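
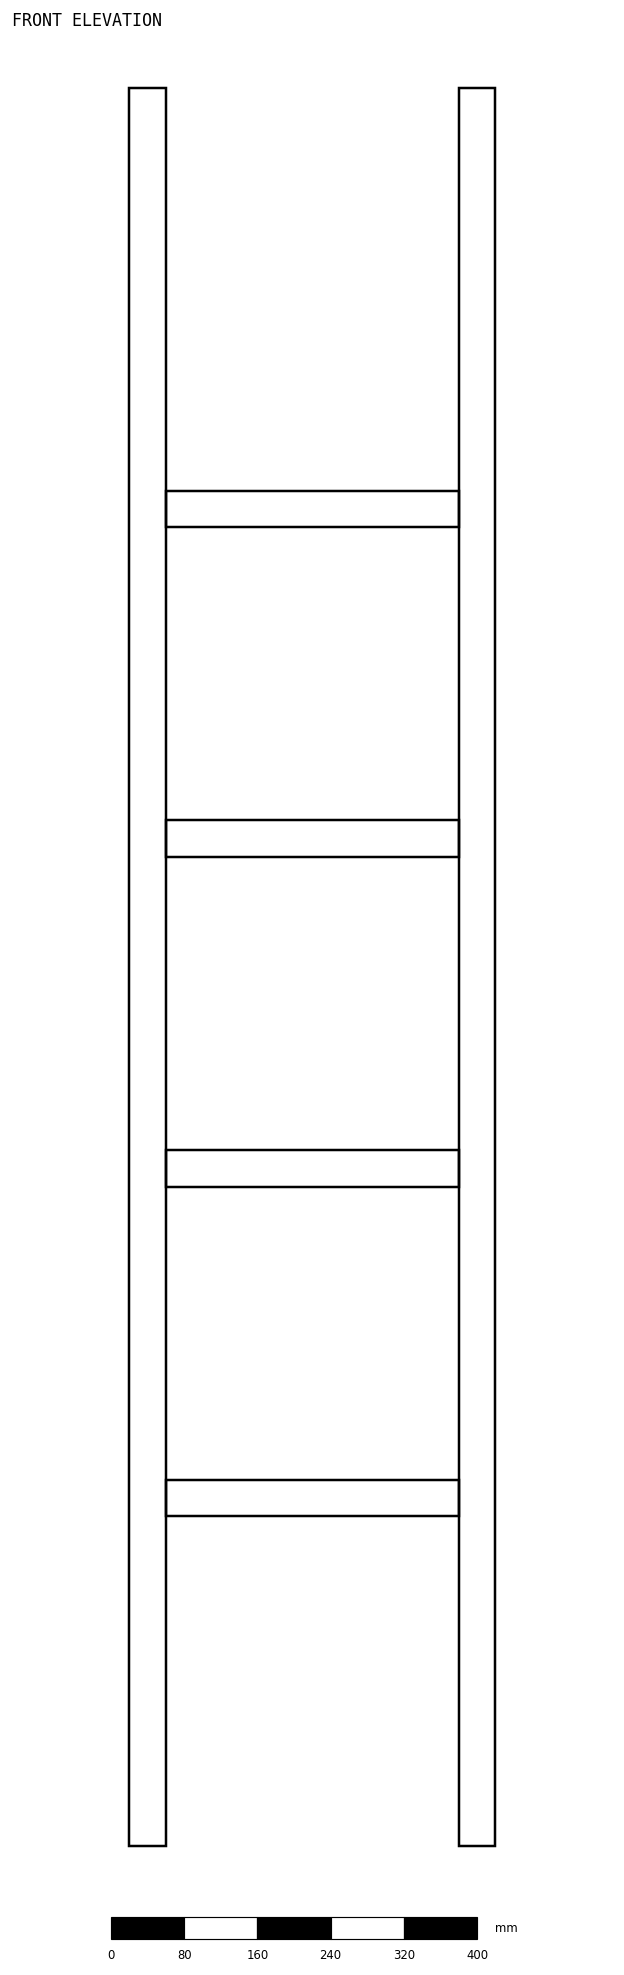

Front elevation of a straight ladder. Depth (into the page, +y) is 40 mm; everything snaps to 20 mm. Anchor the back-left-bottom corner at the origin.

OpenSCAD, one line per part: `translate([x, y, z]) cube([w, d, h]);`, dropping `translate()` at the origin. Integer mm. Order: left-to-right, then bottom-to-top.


cube([40, 40, 1920]);
translate([40, 0, 360]) cube([320, 40, 40]);
translate([40, 0, 720]) cube([320, 40, 40]);
translate([40, 0, 1080]) cube([320, 40, 40]);
translate([40, 0, 1440]) cube([320, 40, 40]);
translate([360, 0, 0]) cube([40, 40, 1920]);


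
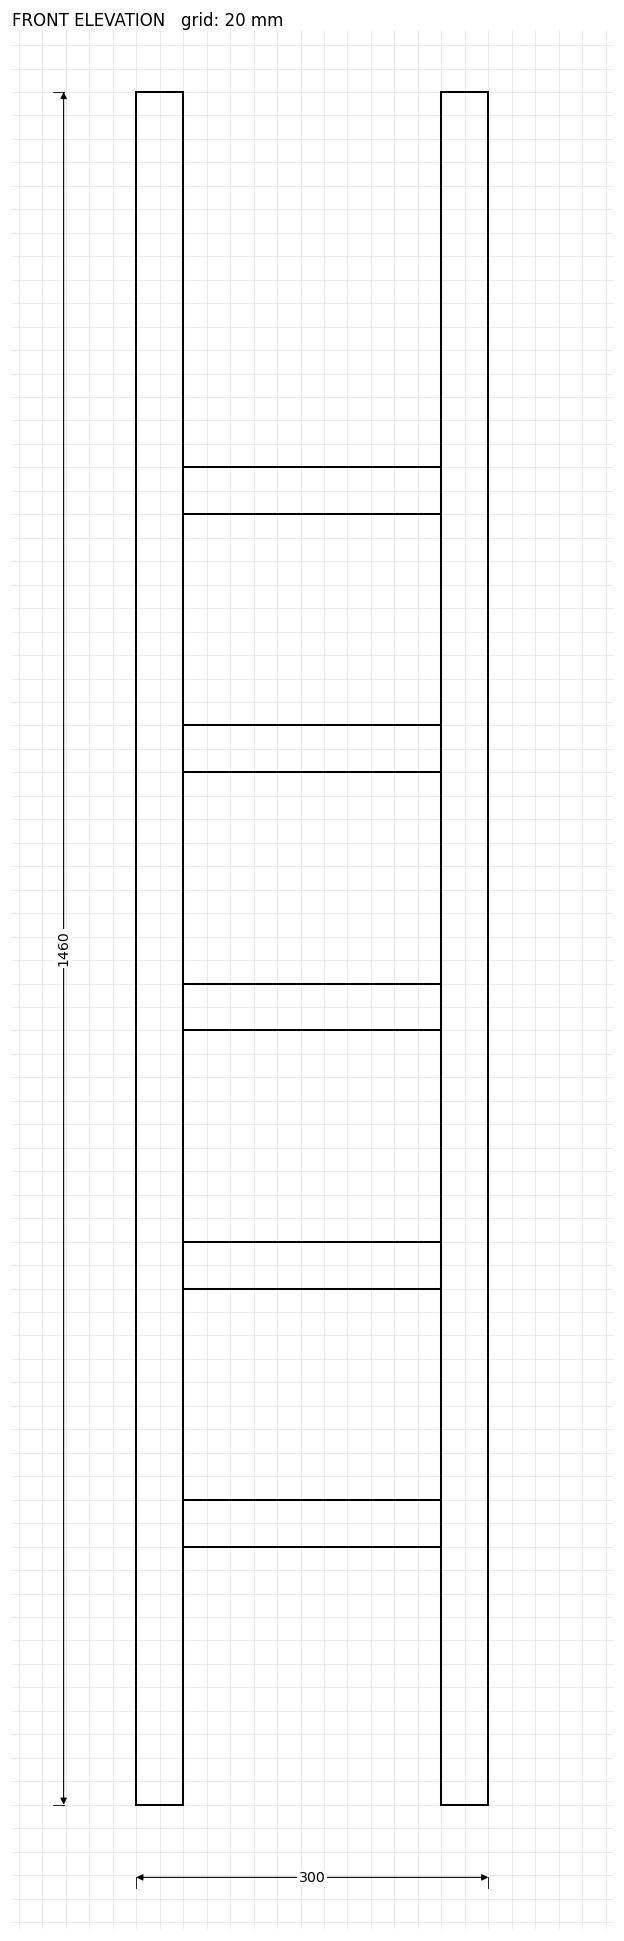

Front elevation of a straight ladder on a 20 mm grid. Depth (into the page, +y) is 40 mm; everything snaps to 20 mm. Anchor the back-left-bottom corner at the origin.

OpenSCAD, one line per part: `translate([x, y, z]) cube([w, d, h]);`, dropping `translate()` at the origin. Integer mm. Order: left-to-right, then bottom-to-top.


cube([40, 40, 1460]);
translate([40, 0, 220]) cube([220, 40, 40]);
translate([40, 0, 440]) cube([220, 40, 40]);
translate([40, 0, 660]) cube([220, 40, 40]);
translate([40, 0, 880]) cube([220, 40, 40]);
translate([40, 0, 1100]) cube([220, 40, 40]);
translate([260, 0, 0]) cube([40, 40, 1460]);


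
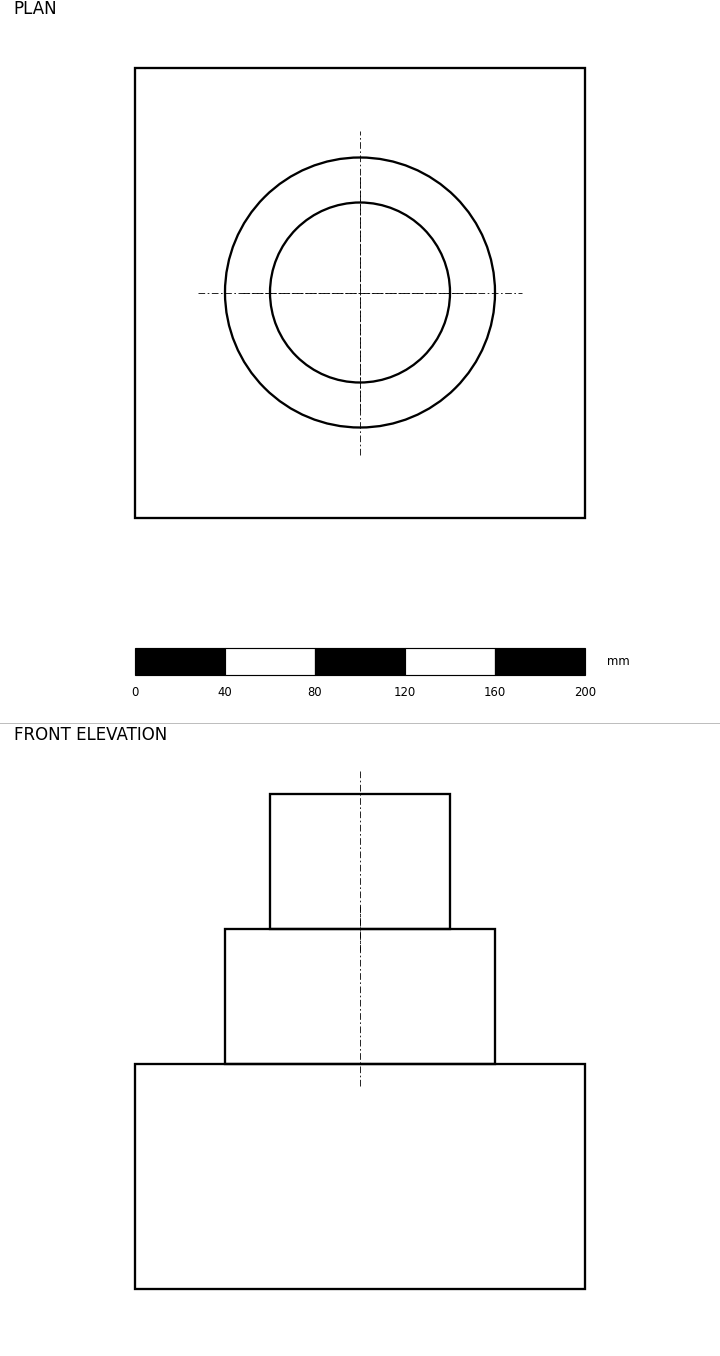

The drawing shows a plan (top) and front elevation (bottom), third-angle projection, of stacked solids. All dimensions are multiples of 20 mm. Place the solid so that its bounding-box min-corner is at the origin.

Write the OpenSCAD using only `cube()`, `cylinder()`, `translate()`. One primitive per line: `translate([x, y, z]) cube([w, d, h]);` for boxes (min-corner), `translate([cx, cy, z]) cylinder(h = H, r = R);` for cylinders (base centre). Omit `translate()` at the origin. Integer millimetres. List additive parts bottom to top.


cube([200, 200, 100]);
translate([100, 100, 100]) cylinder(h = 60, r = 60);
translate([100, 100, 160]) cylinder(h = 60, r = 40);


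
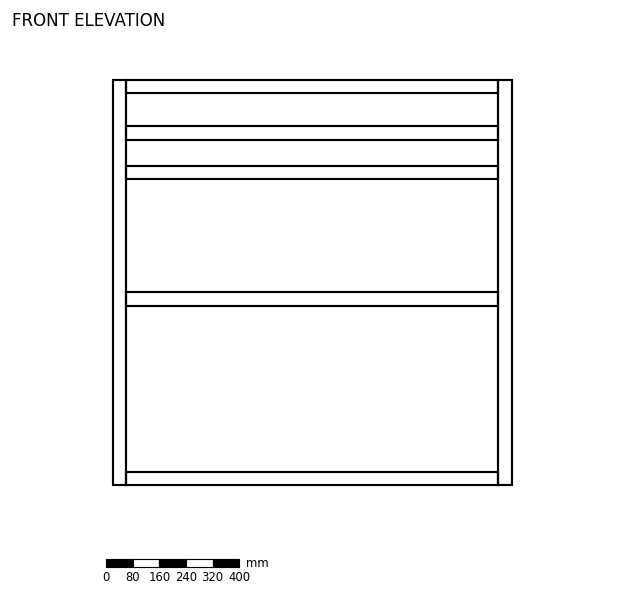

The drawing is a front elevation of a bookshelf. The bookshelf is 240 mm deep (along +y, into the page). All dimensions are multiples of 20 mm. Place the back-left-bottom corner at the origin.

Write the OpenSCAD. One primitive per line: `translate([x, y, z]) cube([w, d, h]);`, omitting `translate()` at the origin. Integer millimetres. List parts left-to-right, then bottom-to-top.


cube([40, 240, 1220]);
translate([40, 0, 0]) cube([1120, 240, 40]);
translate([40, 0, 540]) cube([1120, 240, 40]);
translate([40, 0, 920]) cube([1120, 240, 40]);
translate([40, 0, 1040]) cube([1120, 240, 40]);
translate([40, 0, 1180]) cube([1120, 240, 40]);
translate([1160, 0, 0]) cube([40, 240, 1220]);


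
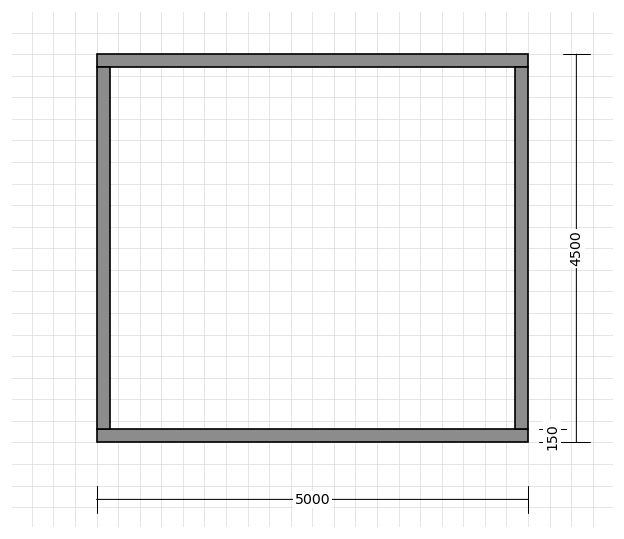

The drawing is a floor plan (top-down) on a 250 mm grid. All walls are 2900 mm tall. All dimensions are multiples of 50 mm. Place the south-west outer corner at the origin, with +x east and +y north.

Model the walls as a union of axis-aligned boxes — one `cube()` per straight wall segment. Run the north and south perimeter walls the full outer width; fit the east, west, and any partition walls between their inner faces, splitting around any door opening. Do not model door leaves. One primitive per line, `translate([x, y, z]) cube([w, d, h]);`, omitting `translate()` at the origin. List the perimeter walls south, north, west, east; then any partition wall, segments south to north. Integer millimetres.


cube([5000, 150, 2900]);
translate([0, 4350, 0]) cube([5000, 150, 2900]);
translate([0, 150, 0]) cube([150, 4200, 2900]);
translate([4850, 150, 0]) cube([150, 4200, 2900]);


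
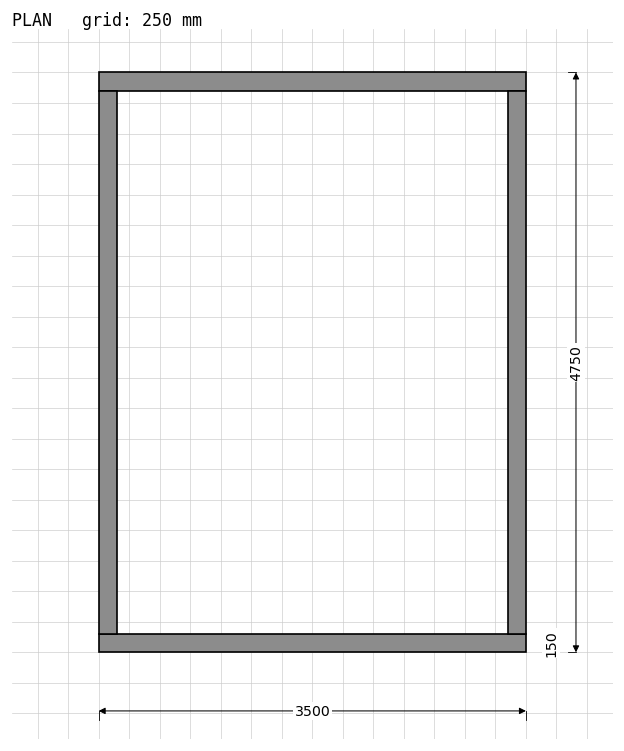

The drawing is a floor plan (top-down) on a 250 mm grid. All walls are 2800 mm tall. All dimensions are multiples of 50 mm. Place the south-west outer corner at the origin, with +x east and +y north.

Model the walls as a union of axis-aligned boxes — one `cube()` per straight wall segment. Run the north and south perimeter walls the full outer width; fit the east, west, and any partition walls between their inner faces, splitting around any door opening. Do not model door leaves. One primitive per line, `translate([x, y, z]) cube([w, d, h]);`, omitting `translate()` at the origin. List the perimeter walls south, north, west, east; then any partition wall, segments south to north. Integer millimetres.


cube([3500, 150, 2800]);
translate([0, 4600, 0]) cube([3500, 150, 2800]);
translate([0, 150, 0]) cube([150, 4450, 2800]);
translate([3350, 150, 0]) cube([150, 4450, 2800]);


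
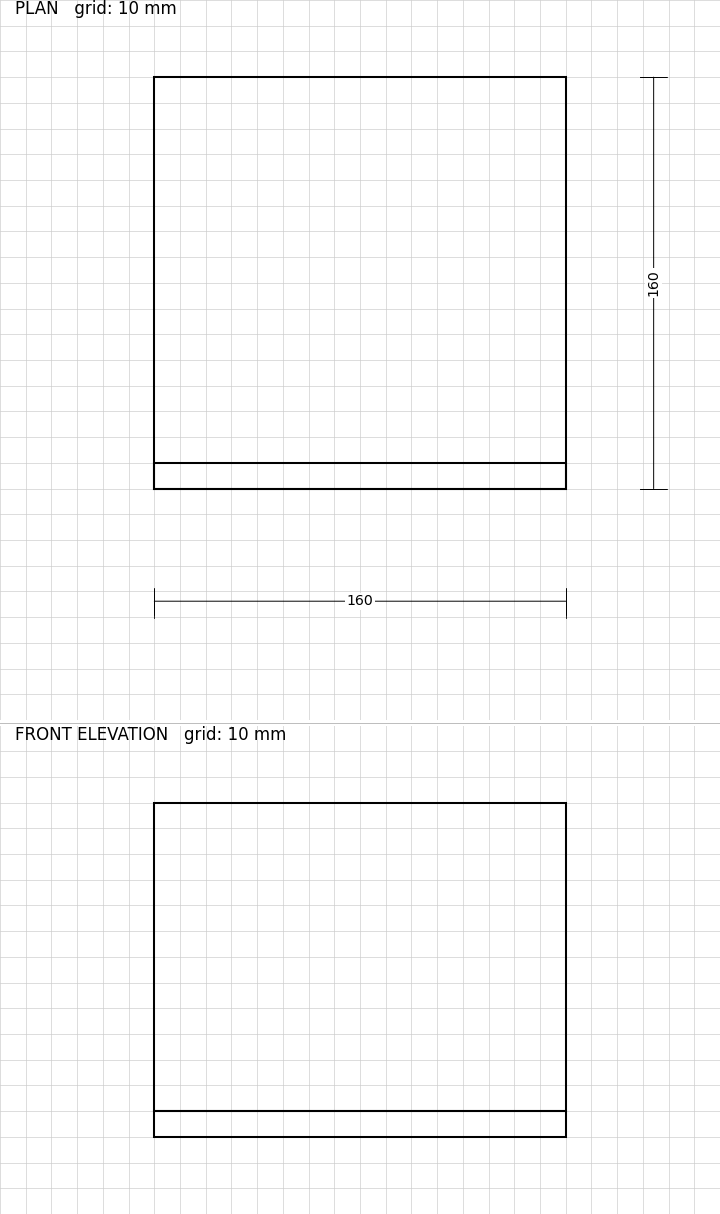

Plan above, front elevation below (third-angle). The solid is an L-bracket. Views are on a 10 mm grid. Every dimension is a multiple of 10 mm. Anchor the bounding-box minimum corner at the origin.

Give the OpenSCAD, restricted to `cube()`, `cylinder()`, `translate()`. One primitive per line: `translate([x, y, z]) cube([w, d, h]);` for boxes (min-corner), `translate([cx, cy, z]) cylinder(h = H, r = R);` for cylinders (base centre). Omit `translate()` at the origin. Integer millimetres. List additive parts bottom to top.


cube([160, 160, 10]);
translate([0, 0, 10]) cube([160, 10, 120]);


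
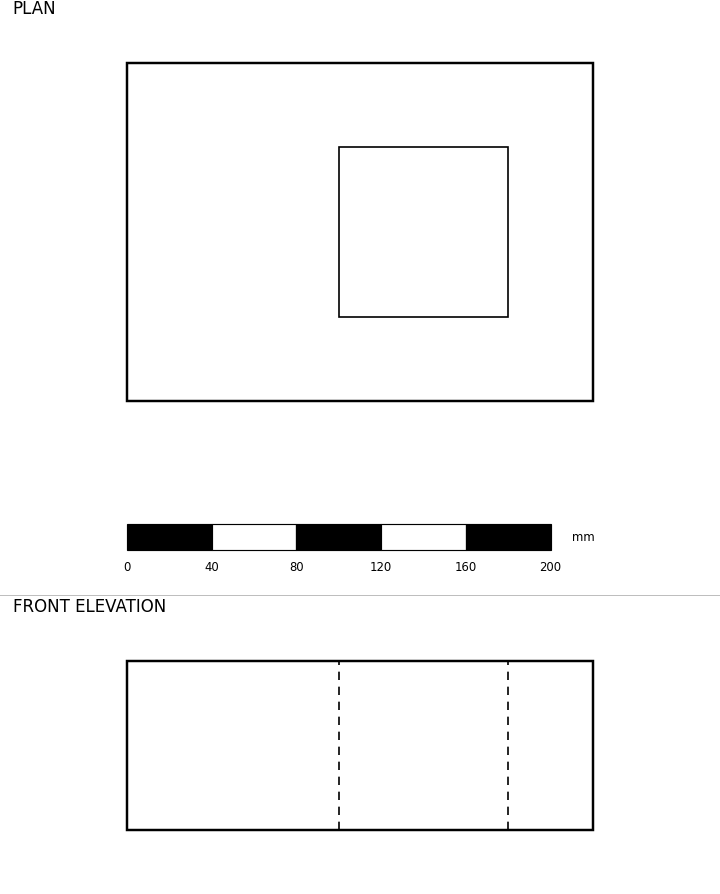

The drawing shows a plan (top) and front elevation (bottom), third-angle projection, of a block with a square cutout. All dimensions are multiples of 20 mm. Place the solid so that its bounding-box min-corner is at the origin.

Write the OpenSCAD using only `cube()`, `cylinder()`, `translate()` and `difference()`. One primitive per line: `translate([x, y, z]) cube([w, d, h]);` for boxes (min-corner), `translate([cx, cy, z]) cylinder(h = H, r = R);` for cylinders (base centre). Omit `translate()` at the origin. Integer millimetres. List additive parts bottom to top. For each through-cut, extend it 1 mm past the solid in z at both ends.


difference() {
  cube([220, 160, 80]);
  translate([100, 40, -1]) cube([80, 80, 82]);
}


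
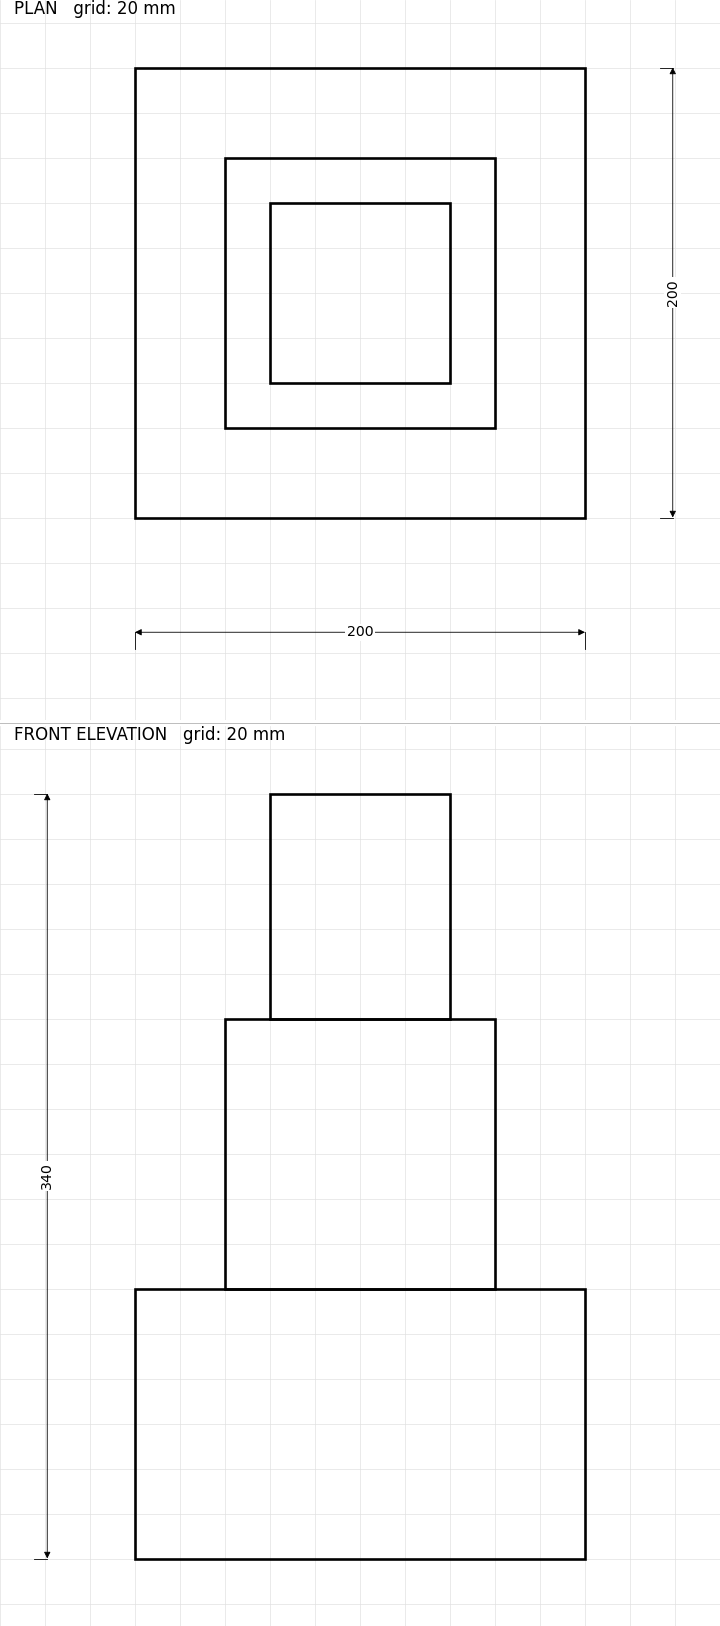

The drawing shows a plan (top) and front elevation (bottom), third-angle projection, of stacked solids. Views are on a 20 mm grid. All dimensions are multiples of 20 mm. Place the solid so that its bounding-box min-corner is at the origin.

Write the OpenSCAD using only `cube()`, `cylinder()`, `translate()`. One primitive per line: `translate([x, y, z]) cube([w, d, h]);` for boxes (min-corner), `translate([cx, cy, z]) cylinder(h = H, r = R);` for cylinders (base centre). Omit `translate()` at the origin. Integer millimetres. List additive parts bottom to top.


cube([200, 200, 120]);
translate([40, 40, 120]) cube([120, 120, 120]);
translate([60, 60, 240]) cube([80, 80, 100]);


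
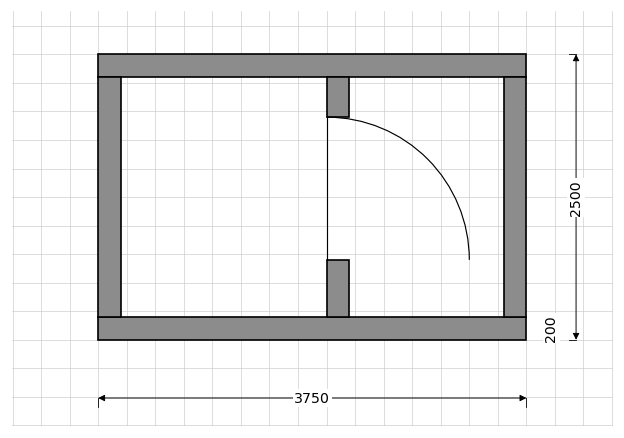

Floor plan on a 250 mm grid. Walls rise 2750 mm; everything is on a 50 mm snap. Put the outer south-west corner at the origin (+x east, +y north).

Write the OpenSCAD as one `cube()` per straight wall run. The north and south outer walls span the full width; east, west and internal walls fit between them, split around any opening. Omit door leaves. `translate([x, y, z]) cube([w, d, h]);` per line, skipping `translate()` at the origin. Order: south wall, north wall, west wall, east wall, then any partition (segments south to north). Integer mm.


cube([3750, 200, 2750]);
translate([0, 2300, 0]) cube([3750, 200, 2750]);
translate([0, 200, 0]) cube([200, 2100, 2750]);
translate([3550, 200, 0]) cube([200, 2100, 2750]);
translate([2000, 200, 0]) cube([200, 500, 2750]);
translate([2000, 1950, 0]) cube([200, 350, 2750]);


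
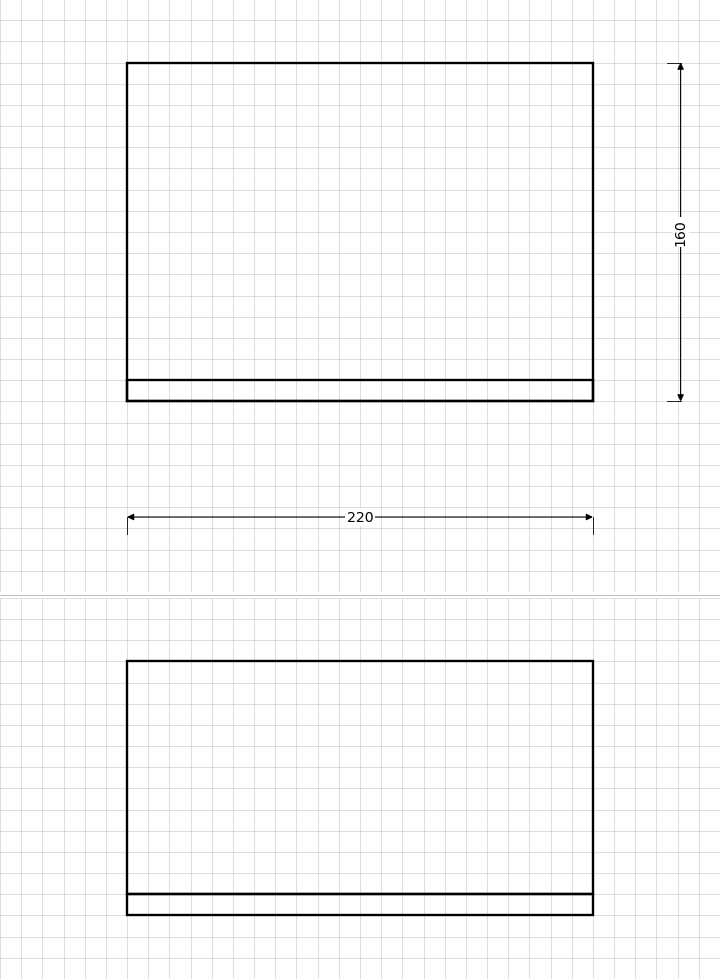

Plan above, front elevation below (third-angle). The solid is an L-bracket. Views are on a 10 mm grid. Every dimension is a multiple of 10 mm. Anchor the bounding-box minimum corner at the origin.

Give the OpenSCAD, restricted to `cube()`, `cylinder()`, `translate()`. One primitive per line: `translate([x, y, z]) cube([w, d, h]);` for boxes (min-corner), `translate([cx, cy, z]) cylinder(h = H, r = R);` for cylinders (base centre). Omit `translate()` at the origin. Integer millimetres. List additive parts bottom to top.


cube([220, 160, 10]);
translate([0, 0, 10]) cube([220, 10, 110]);


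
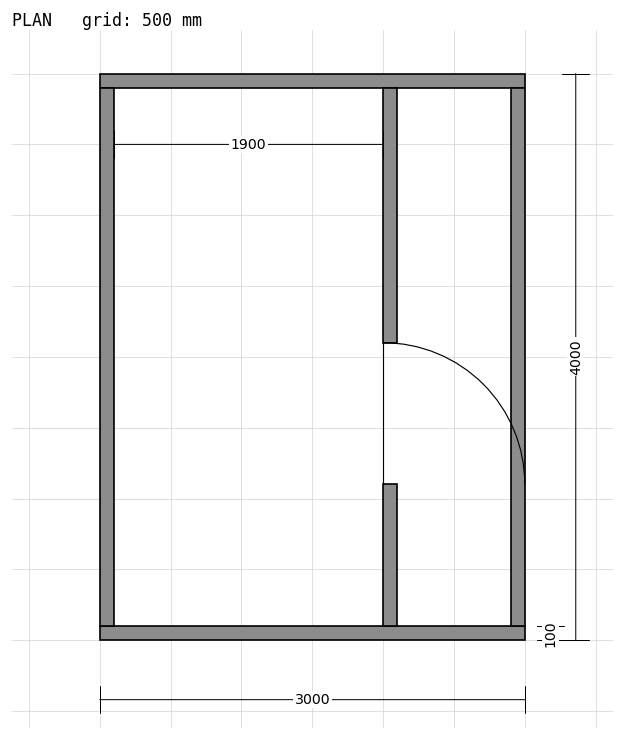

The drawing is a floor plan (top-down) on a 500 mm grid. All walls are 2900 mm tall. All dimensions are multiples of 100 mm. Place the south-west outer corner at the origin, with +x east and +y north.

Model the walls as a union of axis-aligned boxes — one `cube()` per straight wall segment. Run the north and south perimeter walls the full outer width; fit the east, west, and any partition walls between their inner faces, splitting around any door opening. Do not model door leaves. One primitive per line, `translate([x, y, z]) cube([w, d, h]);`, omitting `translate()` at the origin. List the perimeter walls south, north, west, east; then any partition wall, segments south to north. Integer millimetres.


cube([3000, 100, 2900]);
translate([0, 3900, 0]) cube([3000, 100, 2900]);
translate([0, 100, 0]) cube([100, 3800, 2900]);
translate([2900, 100, 0]) cube([100, 3800, 2900]);
translate([2000, 100, 0]) cube([100, 1000, 2900]);
translate([2000, 2100, 0]) cube([100, 1800, 2900]);


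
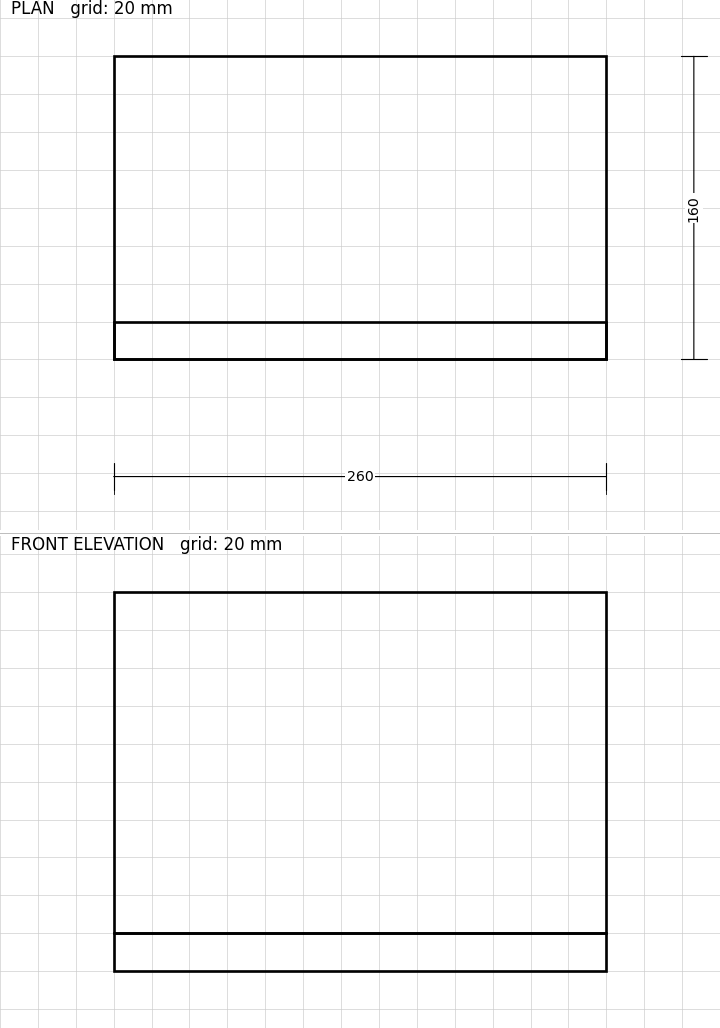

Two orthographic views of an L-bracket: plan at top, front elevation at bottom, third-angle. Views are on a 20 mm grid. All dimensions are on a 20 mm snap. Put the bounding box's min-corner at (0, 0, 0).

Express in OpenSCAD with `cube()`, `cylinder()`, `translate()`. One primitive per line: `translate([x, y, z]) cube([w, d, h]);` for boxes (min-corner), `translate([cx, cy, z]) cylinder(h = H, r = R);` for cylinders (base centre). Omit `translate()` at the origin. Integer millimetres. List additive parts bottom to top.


cube([260, 160, 20]);
translate([0, 0, 20]) cube([260, 20, 180]);


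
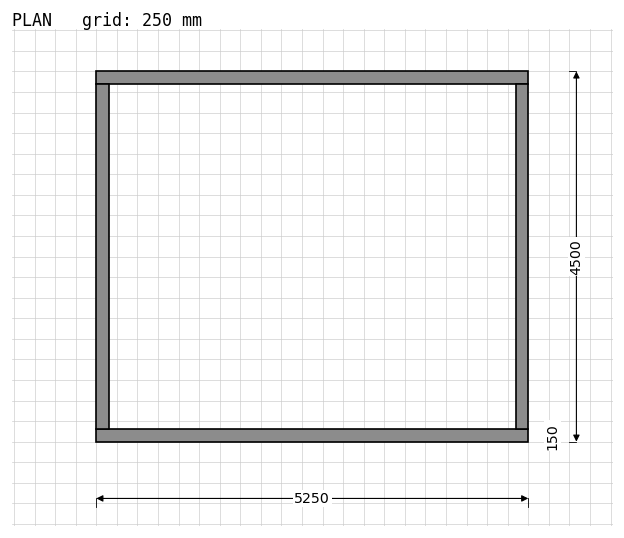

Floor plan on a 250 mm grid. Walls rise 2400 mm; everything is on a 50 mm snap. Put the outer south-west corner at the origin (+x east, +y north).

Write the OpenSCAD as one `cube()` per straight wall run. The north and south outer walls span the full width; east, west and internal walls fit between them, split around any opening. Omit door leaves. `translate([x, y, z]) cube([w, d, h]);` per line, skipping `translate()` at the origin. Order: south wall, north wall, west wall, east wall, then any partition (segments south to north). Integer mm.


cube([5250, 150, 2400]);
translate([0, 4350, 0]) cube([5250, 150, 2400]);
translate([0, 150, 0]) cube([150, 4200, 2400]);
translate([5100, 150, 0]) cube([150, 4200, 2400]);


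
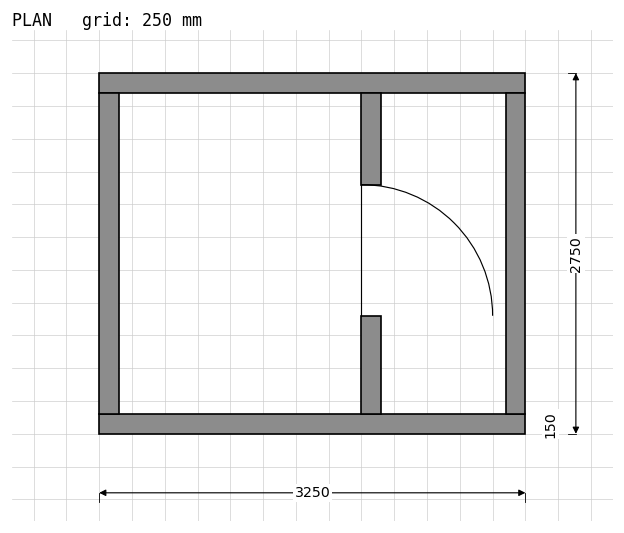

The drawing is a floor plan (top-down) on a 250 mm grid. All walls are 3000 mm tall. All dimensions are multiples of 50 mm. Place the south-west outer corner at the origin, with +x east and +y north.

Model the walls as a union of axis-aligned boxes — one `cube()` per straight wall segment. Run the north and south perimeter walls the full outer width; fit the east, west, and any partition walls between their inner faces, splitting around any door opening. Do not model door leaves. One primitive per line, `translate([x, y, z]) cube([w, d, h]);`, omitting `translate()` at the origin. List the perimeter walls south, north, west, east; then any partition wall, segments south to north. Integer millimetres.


cube([3250, 150, 3000]);
translate([0, 2600, 0]) cube([3250, 150, 3000]);
translate([0, 150, 0]) cube([150, 2450, 3000]);
translate([3100, 150, 0]) cube([150, 2450, 3000]);
translate([2000, 150, 0]) cube([150, 750, 3000]);
translate([2000, 1900, 0]) cube([150, 700, 3000]);


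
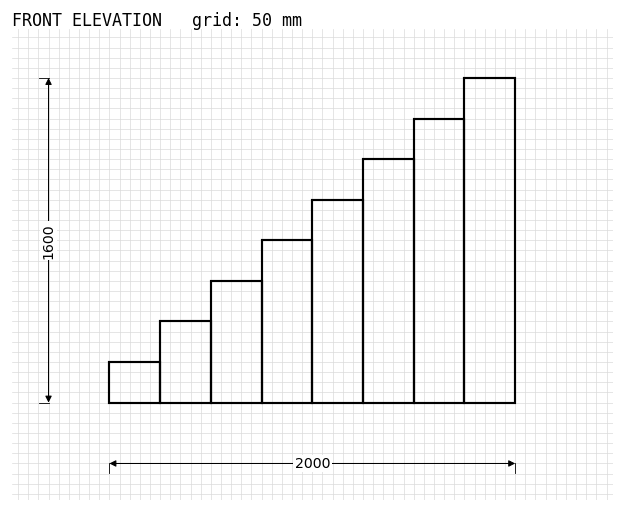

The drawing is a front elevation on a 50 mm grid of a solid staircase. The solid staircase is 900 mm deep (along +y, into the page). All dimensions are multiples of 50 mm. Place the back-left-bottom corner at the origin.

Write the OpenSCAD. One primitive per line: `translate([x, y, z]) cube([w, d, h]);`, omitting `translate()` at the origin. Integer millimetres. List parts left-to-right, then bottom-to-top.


cube([250, 900, 200]);
translate([250, 0, 0]) cube([250, 900, 400]);
translate([500, 0, 0]) cube([250, 900, 600]);
translate([750, 0, 0]) cube([250, 900, 800]);
translate([1000, 0, 0]) cube([250, 900, 1000]);
translate([1250, 0, 0]) cube([250, 900, 1200]);
translate([1500, 0, 0]) cube([250, 900, 1400]);
translate([1750, 0, 0]) cube([250, 900, 1600]);


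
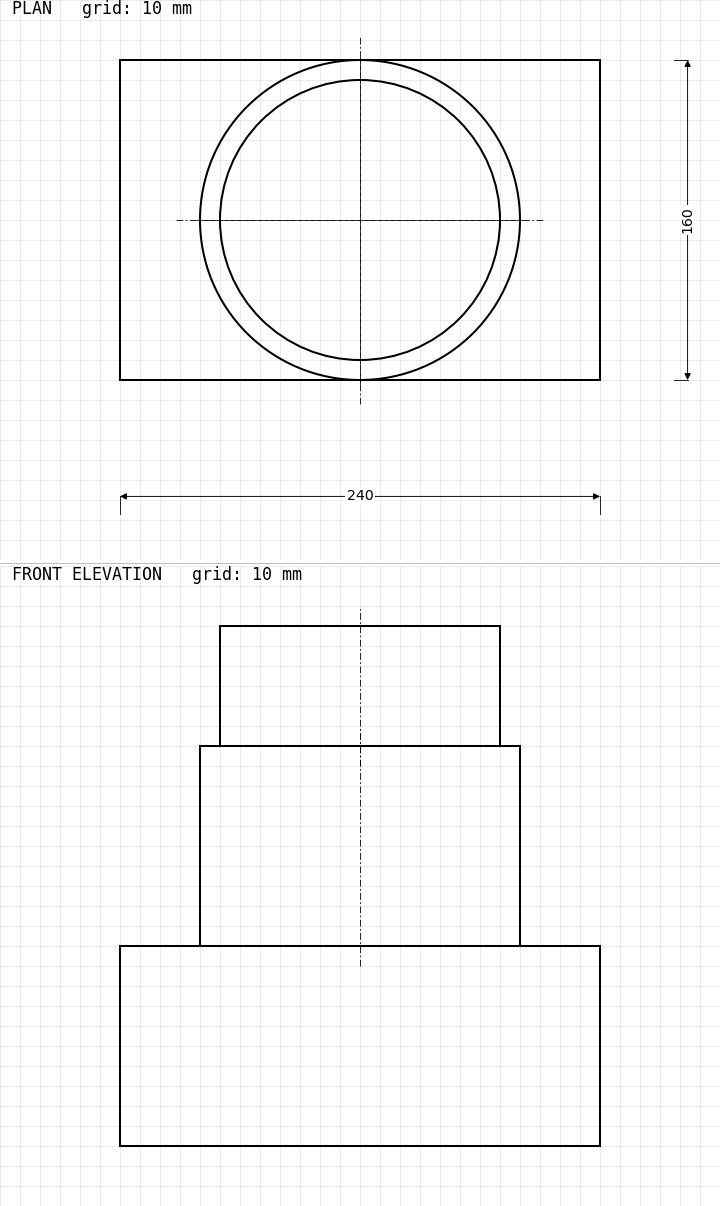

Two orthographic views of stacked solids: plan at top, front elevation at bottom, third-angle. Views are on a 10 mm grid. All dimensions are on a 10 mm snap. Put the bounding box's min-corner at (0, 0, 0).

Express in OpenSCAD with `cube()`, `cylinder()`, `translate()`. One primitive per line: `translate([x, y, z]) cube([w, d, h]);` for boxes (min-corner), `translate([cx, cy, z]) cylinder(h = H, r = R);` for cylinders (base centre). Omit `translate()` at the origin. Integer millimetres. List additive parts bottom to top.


cube([240, 160, 100]);
translate([120, 80, 100]) cylinder(h = 100, r = 80);
translate([120, 80, 200]) cylinder(h = 60, r = 70);


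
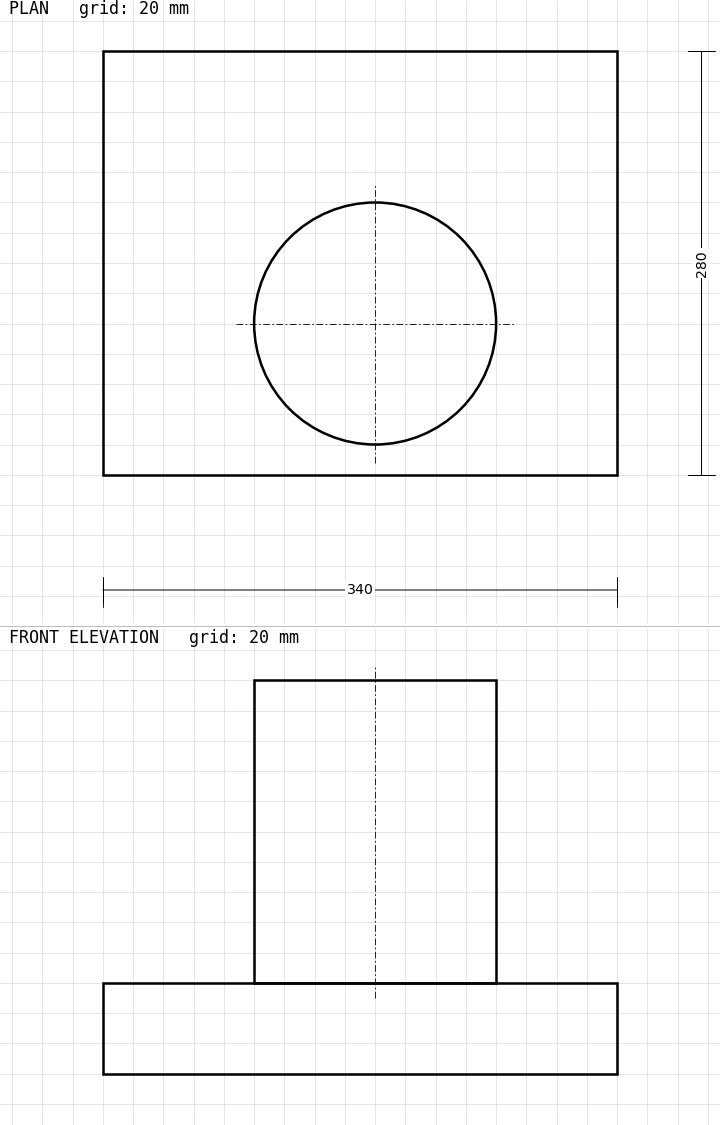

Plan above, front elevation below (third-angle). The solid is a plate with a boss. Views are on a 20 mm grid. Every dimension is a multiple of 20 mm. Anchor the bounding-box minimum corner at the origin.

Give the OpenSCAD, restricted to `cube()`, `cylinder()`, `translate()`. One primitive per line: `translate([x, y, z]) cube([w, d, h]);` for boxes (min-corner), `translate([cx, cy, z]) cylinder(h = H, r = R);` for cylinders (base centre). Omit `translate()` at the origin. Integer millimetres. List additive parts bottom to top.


cube([340, 280, 60]);
translate([180, 100, 60]) cylinder(h = 200, r = 80);


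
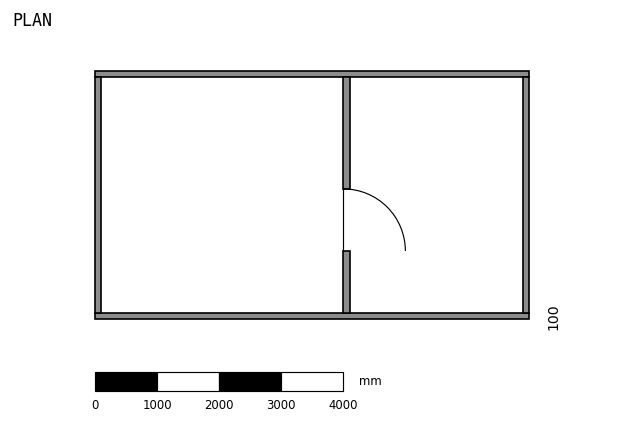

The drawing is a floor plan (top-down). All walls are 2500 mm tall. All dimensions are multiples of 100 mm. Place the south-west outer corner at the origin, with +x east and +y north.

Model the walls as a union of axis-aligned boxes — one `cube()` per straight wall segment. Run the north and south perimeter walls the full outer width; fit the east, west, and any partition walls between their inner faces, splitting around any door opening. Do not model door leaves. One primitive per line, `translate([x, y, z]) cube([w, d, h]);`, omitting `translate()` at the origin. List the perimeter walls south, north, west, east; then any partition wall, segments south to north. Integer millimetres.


cube([7000, 100, 2500]);
translate([0, 3900, 0]) cube([7000, 100, 2500]);
translate([0, 100, 0]) cube([100, 3800, 2500]);
translate([6900, 100, 0]) cube([100, 3800, 2500]);
translate([4000, 100, 0]) cube([100, 1000, 2500]);
translate([4000, 2100, 0]) cube([100, 1800, 2500]);


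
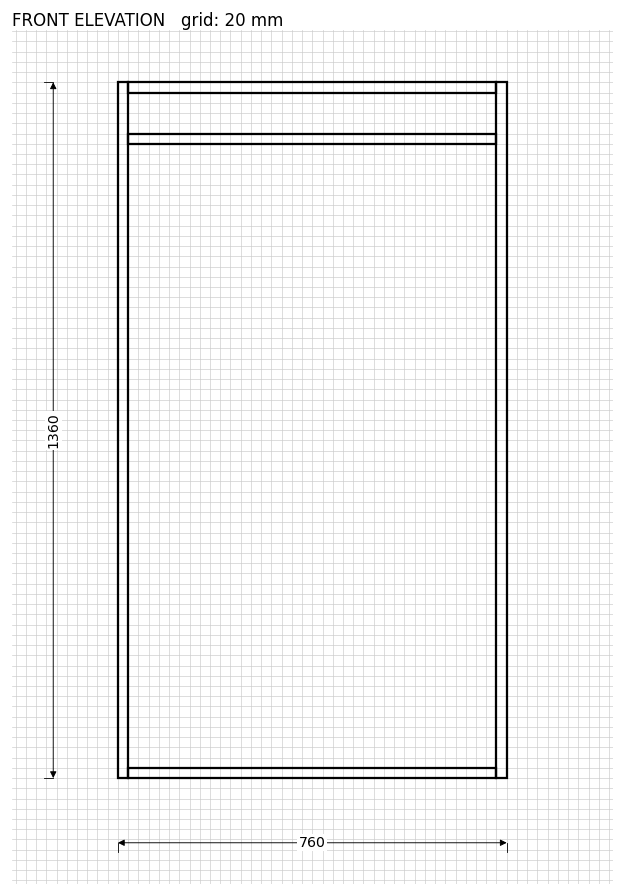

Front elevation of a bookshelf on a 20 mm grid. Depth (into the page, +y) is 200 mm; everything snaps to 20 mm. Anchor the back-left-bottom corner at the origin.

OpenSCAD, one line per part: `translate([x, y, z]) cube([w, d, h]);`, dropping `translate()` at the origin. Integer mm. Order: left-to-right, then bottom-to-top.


cube([20, 200, 1360]);
translate([20, 0, 0]) cube([720, 200, 20]);
translate([20, 0, 1240]) cube([720, 200, 20]);
translate([20, 0, 1340]) cube([720, 200, 20]);
translate([740, 0, 0]) cube([20, 200, 1360]);


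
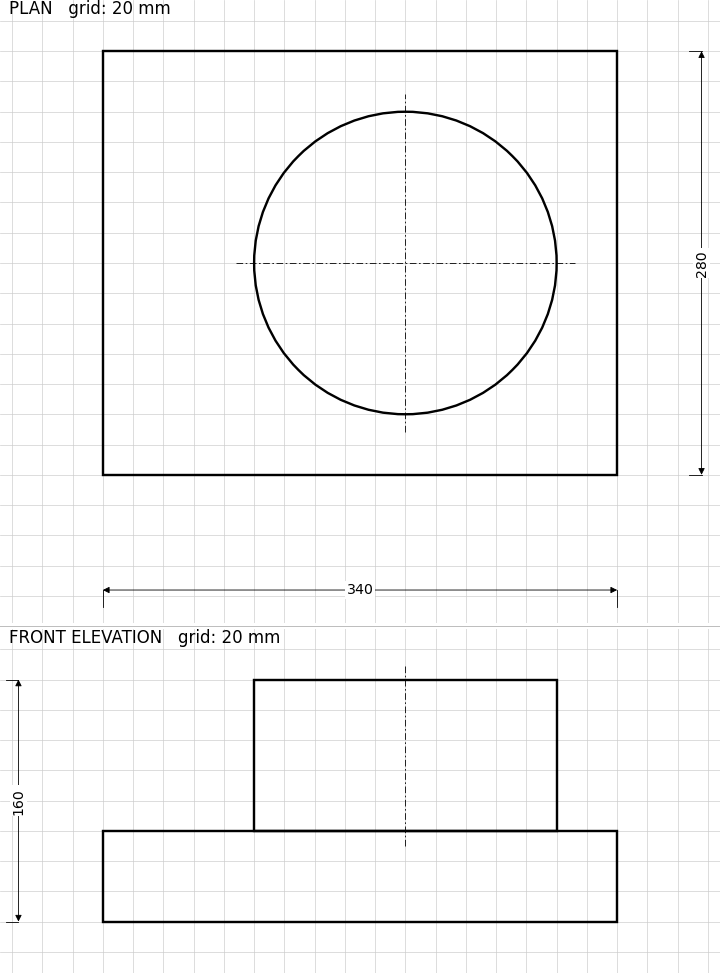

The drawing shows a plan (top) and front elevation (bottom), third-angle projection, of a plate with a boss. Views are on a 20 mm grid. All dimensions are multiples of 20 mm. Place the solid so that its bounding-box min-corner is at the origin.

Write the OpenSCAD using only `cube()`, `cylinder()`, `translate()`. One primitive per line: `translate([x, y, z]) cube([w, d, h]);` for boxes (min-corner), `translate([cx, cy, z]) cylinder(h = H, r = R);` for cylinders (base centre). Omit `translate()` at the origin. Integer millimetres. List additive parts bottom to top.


cube([340, 280, 60]);
translate([200, 140, 60]) cylinder(h = 100, r = 100);


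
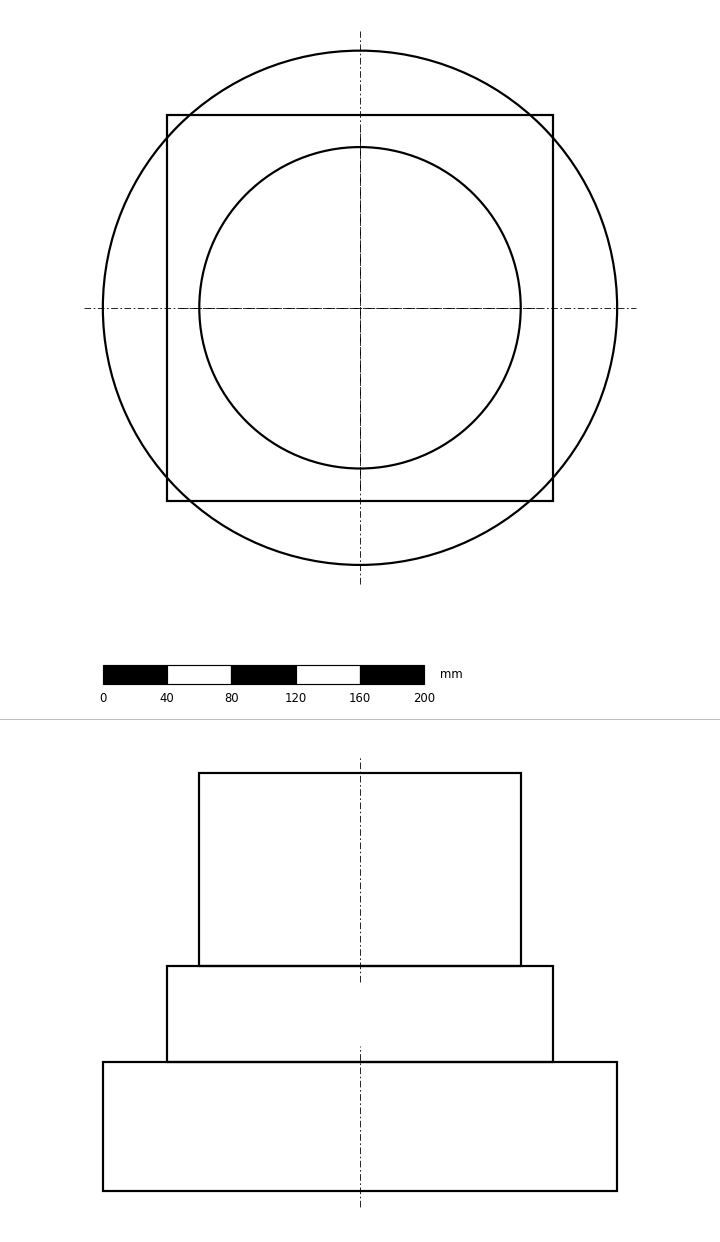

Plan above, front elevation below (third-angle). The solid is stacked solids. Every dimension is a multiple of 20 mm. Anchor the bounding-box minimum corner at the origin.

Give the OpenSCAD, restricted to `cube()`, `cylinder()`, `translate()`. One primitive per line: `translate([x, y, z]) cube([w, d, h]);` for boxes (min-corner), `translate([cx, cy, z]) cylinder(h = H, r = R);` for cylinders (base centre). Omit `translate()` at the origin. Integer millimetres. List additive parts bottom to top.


translate([160, 160, 0]) cylinder(h = 80, r = 160);
translate([40, 40, 80]) cube([240, 240, 60]);
translate([160, 160, 140]) cylinder(h = 120, r = 100);


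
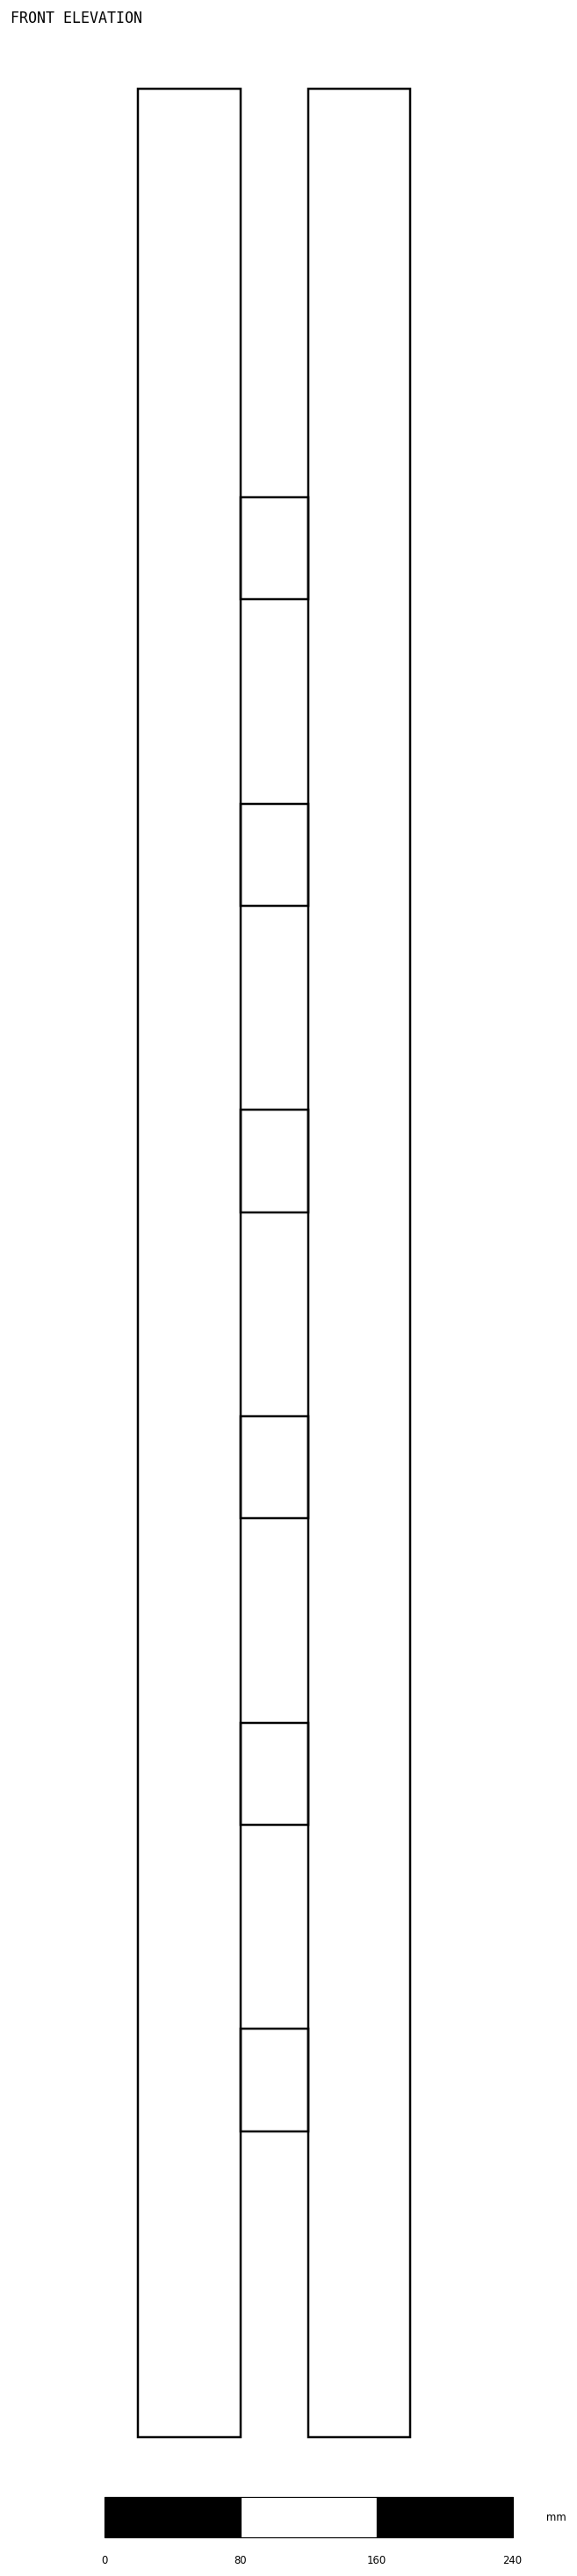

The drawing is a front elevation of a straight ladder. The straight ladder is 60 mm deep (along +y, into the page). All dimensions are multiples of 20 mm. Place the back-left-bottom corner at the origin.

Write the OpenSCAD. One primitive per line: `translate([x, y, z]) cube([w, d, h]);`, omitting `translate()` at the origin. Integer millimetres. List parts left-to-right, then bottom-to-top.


cube([60, 60, 1380]);
translate([60, 0, 180]) cube([40, 60, 60]);
translate([60, 0, 360]) cube([40, 60, 60]);
translate([60, 0, 540]) cube([40, 60, 60]);
translate([60, 0, 720]) cube([40, 60, 60]);
translate([60, 0, 900]) cube([40, 60, 60]);
translate([60, 0, 1080]) cube([40, 60, 60]);
translate([100, 0, 0]) cube([60, 60, 1380]);


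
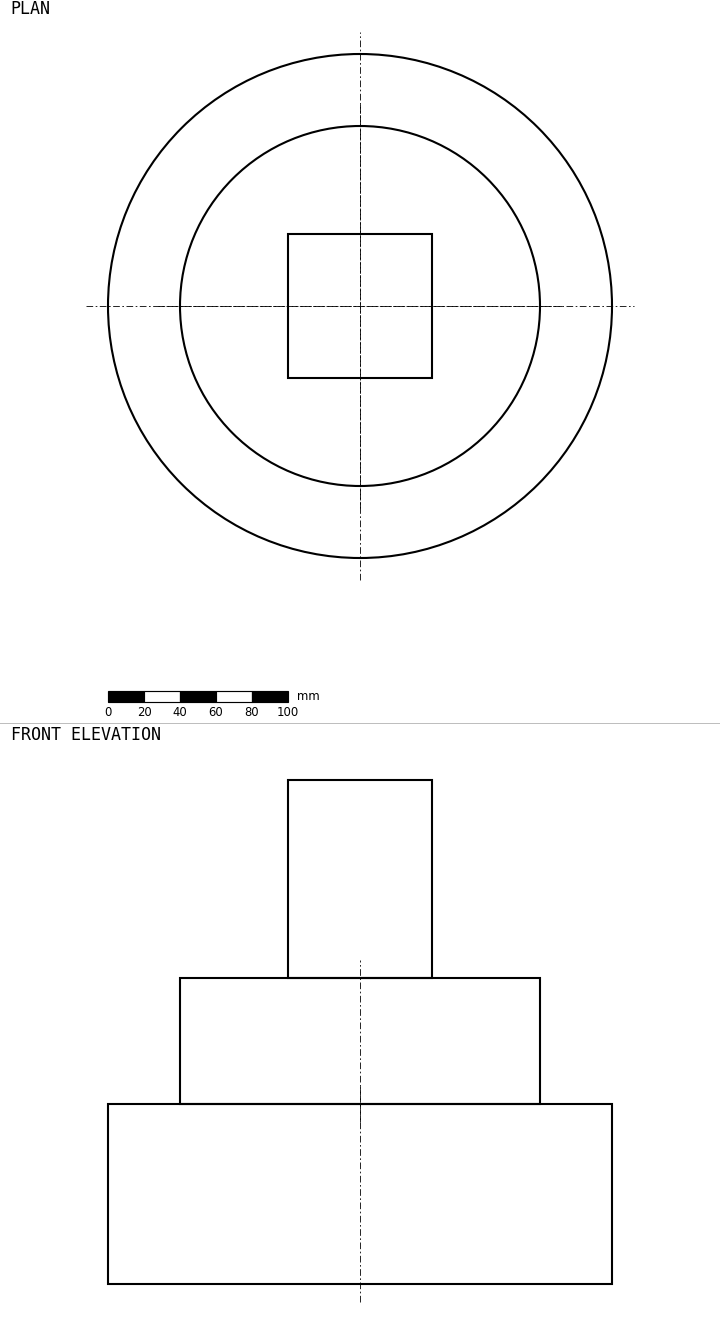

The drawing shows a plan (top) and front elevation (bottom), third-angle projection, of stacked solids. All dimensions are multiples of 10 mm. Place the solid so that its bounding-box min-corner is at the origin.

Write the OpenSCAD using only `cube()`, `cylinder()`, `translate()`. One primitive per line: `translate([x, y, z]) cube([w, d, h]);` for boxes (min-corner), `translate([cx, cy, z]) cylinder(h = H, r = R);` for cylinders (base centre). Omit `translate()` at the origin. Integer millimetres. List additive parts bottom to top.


translate([140, 140, 0]) cylinder(h = 100, r = 140);
translate([140, 140, 100]) cylinder(h = 70, r = 100);
translate([100, 100, 170]) cube([80, 80, 110]);


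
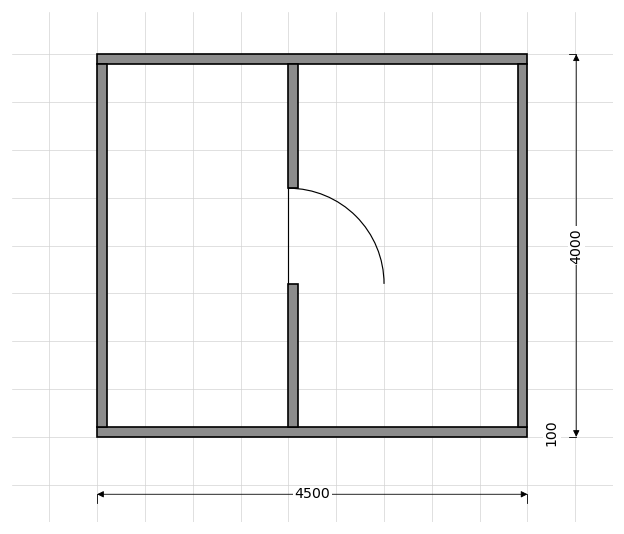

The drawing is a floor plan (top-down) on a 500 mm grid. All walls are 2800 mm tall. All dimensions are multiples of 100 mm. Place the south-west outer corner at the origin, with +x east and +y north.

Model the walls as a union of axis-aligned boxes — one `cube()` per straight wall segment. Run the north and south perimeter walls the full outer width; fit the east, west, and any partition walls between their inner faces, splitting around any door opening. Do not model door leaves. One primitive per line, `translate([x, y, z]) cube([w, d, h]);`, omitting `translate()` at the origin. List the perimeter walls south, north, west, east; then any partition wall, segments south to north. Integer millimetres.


cube([4500, 100, 2800]);
translate([0, 3900, 0]) cube([4500, 100, 2800]);
translate([0, 100, 0]) cube([100, 3800, 2800]);
translate([4400, 100, 0]) cube([100, 3800, 2800]);
translate([2000, 100, 0]) cube([100, 1500, 2800]);
translate([2000, 2600, 0]) cube([100, 1300, 2800]);


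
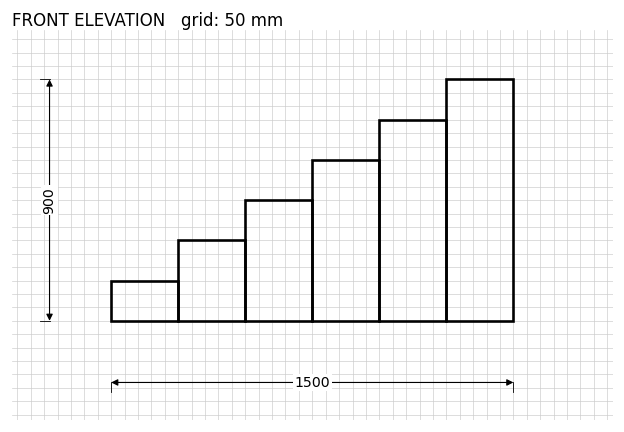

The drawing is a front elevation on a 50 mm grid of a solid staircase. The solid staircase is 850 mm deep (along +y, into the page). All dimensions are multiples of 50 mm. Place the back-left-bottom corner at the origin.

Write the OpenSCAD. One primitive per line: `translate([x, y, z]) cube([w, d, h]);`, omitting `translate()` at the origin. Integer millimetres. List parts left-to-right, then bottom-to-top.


cube([250, 850, 150]);
translate([250, 0, 0]) cube([250, 850, 300]);
translate([500, 0, 0]) cube([250, 850, 450]);
translate([750, 0, 0]) cube([250, 850, 600]);
translate([1000, 0, 0]) cube([250, 850, 750]);
translate([1250, 0, 0]) cube([250, 850, 900]);


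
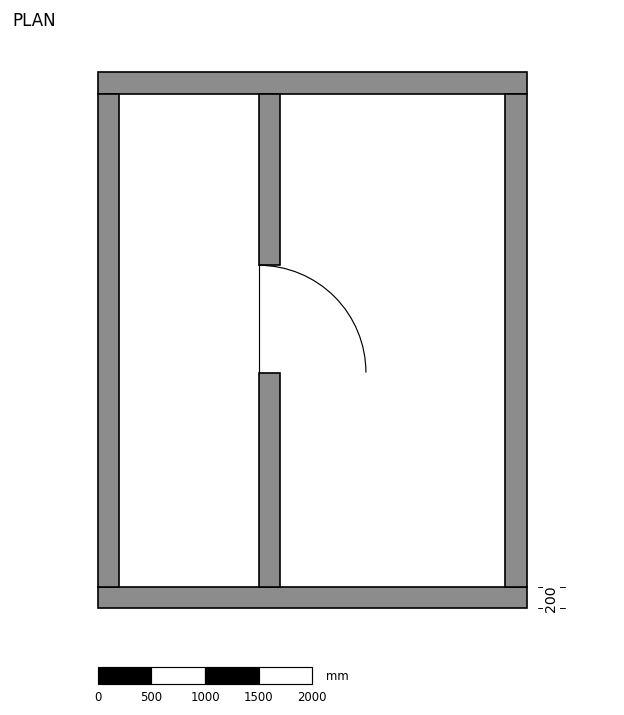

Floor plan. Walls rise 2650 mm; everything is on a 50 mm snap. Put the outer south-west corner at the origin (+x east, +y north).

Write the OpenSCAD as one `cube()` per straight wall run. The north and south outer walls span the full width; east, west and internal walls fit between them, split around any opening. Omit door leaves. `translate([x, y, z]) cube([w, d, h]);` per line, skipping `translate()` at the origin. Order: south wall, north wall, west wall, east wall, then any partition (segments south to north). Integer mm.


cube([4000, 200, 2650]);
translate([0, 4800, 0]) cube([4000, 200, 2650]);
translate([0, 200, 0]) cube([200, 4600, 2650]);
translate([3800, 200, 0]) cube([200, 4600, 2650]);
translate([1500, 200, 0]) cube([200, 2000, 2650]);
translate([1500, 3200, 0]) cube([200, 1600, 2650]);


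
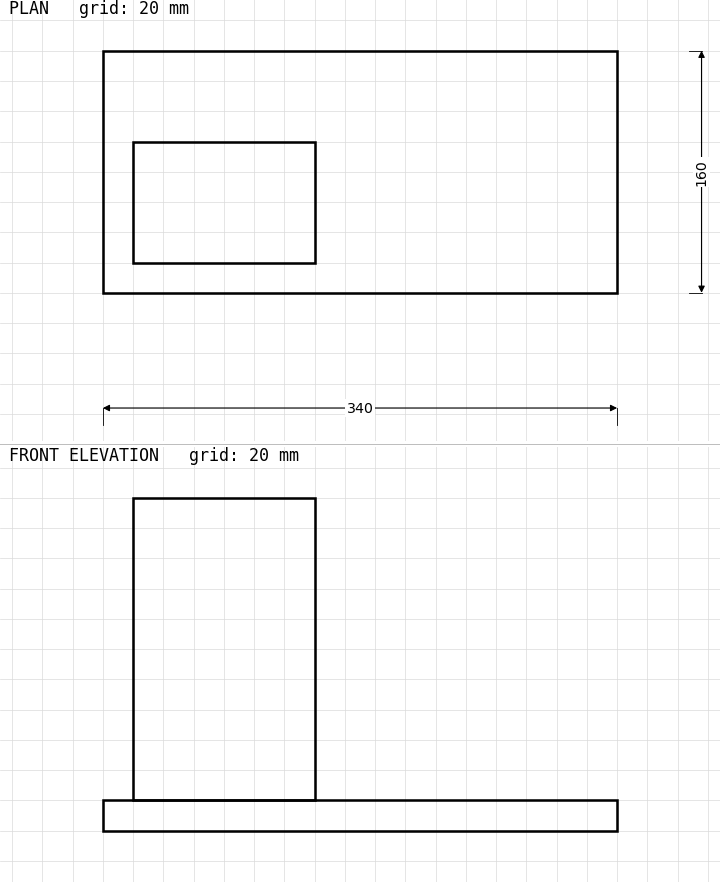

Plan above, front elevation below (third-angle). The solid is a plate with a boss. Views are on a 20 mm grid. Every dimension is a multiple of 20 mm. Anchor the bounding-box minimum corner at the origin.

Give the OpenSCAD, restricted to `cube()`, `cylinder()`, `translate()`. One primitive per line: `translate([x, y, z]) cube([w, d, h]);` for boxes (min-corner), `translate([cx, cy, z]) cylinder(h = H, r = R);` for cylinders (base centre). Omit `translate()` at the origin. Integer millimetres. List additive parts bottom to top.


cube([340, 160, 20]);
translate([20, 20, 20]) cube([120, 80, 200]);


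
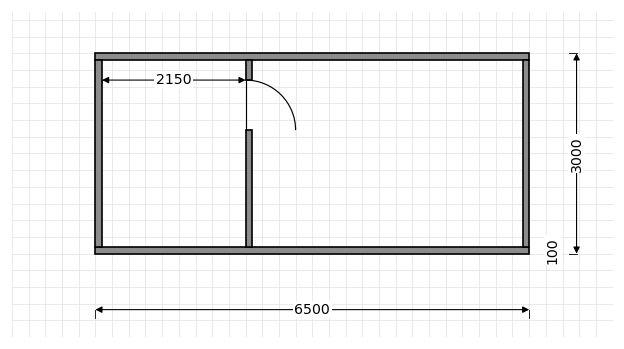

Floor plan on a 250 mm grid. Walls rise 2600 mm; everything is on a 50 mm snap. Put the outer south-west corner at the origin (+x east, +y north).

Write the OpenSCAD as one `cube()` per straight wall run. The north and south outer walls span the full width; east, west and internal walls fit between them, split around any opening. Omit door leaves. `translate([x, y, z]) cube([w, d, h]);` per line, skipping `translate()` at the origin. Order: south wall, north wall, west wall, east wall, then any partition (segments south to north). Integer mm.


cube([6500, 100, 2600]);
translate([0, 2900, 0]) cube([6500, 100, 2600]);
translate([0, 100, 0]) cube([100, 2800, 2600]);
translate([6400, 100, 0]) cube([100, 2800, 2600]);
translate([2250, 100, 0]) cube([100, 1750, 2600]);
translate([2250, 2600, 0]) cube([100, 300, 2600]);


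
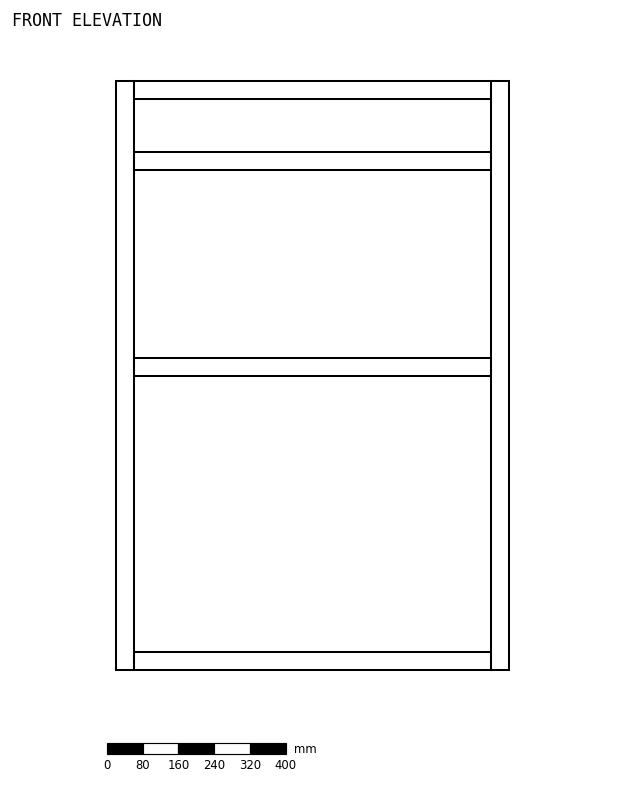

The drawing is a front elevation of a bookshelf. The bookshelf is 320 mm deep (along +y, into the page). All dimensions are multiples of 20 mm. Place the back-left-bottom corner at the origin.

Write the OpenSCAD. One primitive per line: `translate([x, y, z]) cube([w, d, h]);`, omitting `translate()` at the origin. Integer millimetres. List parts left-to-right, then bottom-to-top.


cube([40, 320, 1320]);
translate([40, 0, 0]) cube([800, 320, 40]);
translate([40, 0, 660]) cube([800, 320, 40]);
translate([40, 0, 1120]) cube([800, 320, 40]);
translate([40, 0, 1280]) cube([800, 320, 40]);
translate([840, 0, 0]) cube([40, 320, 1320]);


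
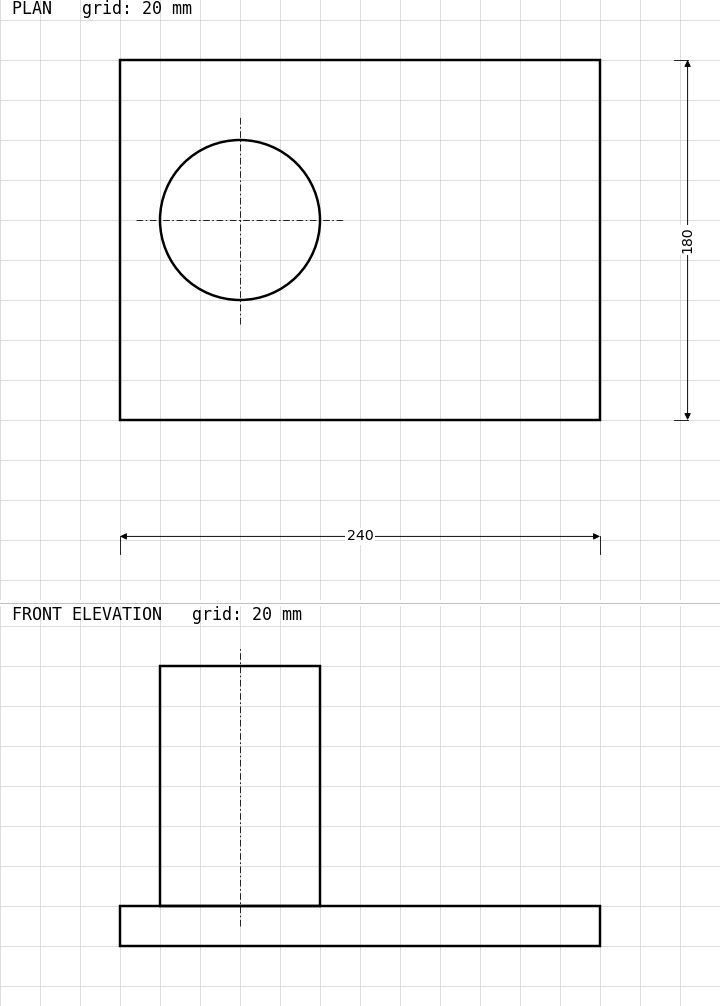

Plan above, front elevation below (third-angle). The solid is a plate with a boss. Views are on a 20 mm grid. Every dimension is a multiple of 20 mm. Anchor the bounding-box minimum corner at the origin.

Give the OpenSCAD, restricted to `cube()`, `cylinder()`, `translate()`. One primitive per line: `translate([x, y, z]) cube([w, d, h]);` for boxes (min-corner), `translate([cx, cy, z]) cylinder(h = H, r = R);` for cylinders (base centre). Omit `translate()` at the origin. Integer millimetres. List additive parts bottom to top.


cube([240, 180, 20]);
translate([60, 100, 20]) cylinder(h = 120, r = 40);


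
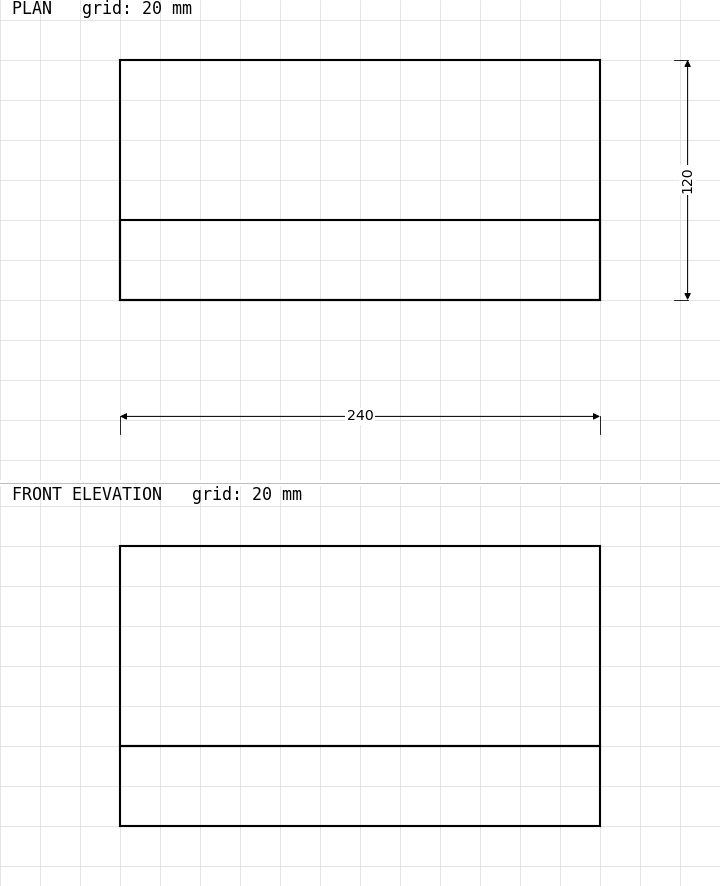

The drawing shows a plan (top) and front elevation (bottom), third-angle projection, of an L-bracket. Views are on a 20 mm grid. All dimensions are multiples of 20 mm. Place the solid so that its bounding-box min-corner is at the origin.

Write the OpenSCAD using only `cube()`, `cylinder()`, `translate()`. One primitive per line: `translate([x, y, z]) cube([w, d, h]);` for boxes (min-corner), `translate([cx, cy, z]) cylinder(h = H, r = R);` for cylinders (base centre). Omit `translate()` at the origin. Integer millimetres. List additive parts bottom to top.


cube([240, 120, 40]);
translate([0, 0, 40]) cube([240, 40, 100]);


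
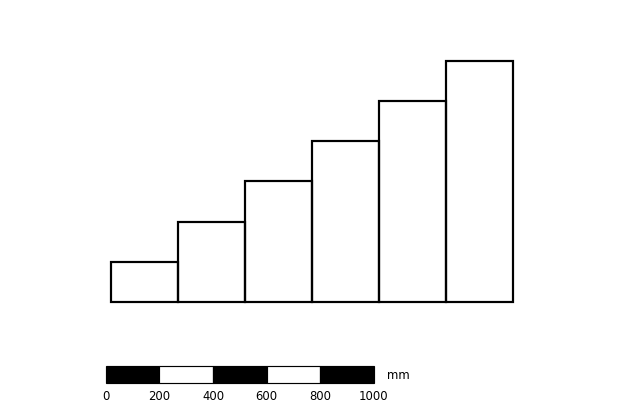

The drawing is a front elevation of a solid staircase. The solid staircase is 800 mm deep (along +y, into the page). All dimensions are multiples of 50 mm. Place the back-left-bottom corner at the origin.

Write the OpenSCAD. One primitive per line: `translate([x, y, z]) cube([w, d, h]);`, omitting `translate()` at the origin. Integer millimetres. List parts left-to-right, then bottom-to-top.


cube([250, 800, 150]);
translate([250, 0, 0]) cube([250, 800, 300]);
translate([500, 0, 0]) cube([250, 800, 450]);
translate([750, 0, 0]) cube([250, 800, 600]);
translate([1000, 0, 0]) cube([250, 800, 750]);
translate([1250, 0, 0]) cube([250, 800, 900]);


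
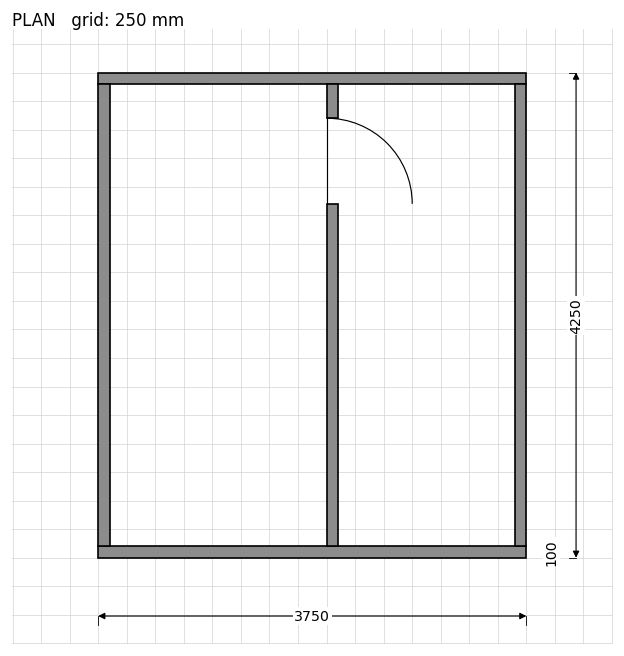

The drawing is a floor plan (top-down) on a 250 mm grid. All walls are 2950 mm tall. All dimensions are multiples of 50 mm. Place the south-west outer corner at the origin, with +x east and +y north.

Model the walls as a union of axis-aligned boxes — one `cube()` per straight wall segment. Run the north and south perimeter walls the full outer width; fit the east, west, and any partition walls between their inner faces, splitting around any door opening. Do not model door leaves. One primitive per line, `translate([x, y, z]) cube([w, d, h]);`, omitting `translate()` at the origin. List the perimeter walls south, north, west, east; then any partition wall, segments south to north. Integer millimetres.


cube([3750, 100, 2950]);
translate([0, 4150, 0]) cube([3750, 100, 2950]);
translate([0, 100, 0]) cube([100, 4050, 2950]);
translate([3650, 100, 0]) cube([100, 4050, 2950]);
translate([2000, 100, 0]) cube([100, 3000, 2950]);
translate([2000, 3850, 0]) cube([100, 300, 2950]);


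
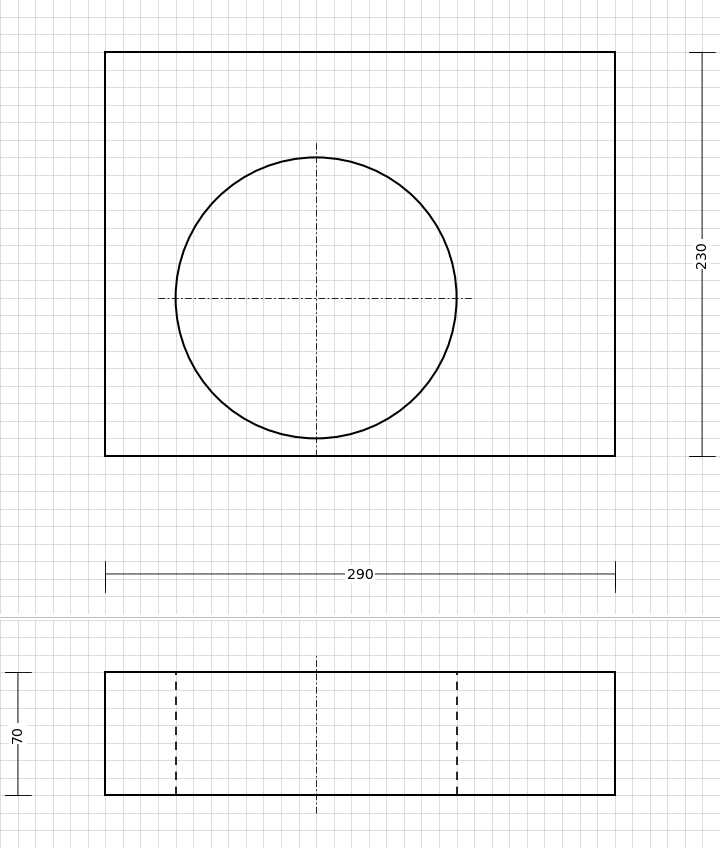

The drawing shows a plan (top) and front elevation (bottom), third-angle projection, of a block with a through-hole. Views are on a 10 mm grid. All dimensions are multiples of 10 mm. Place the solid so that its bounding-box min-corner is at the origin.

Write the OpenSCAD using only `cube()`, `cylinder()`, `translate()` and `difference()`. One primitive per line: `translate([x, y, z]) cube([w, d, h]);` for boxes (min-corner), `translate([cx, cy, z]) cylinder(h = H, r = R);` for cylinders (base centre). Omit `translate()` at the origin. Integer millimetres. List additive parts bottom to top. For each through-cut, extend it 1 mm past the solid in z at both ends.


difference() {
  cube([290, 230, 70]);
  translate([120, 90, -1]) cylinder(h = 72, r = 80);
}
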